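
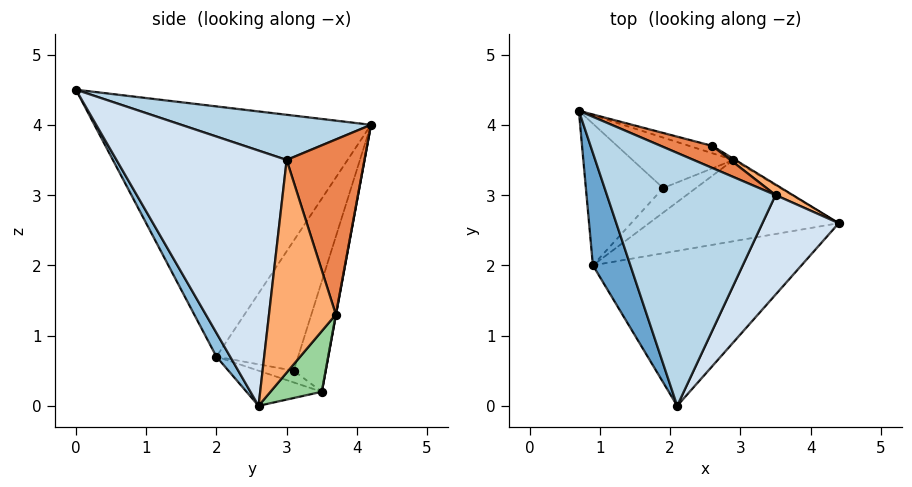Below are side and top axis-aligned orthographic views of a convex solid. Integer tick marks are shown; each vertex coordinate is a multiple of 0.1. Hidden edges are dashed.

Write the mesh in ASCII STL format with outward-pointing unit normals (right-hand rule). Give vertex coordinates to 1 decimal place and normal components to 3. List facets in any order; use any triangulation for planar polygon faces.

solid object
 facet normal -0.944 -0.298 0.141
  outer loop
   vertex 0.9 2.0 0.7
   vertex 2.1 0.0 4.5
   vertex 0.7 4.2 4.0
  endloop
 endfacet
 facet normal 0.055 -0.876 -0.478
  outer loop
   vertex 0.9 2.0 0.7
   vertex 4.4 2.6 0.0
   vertex 2.1 0.0 4.5
  endloop
 endfacet
 facet normal 0.254 0.197 0.947
  outer loop
   vertex 3.5 3.0 3.5
   vertex 0.7 4.2 4.0
   vertex 2.1 0.0 4.5
  endloop
 endfacet
 facet normal 0.904 -0.332 0.270
  outer loop
   vertex 3.5 3.0 3.5
   vertex 2.1 0.0 4.5
   vertex 4.4 2.6 0.0
  endloop
 endfacet
 facet normal 0.409 0.904 0.120
  outer loop
   vertex 3.5 3.0 3.5
   vertex 2.6 3.7 1.3
   vertex 0.7 4.2 4.0
  endloop
 endfacet
 facet normal 0.544 0.838 0.044
  outer loop
   vertex 3.5 3.0 3.5
   vertex 4.4 2.6 0.0
   vertex 2.6 3.7 1.3
  endloop
 endfacet
 facet normal -0.708 0.567 -0.421
  outer loop
   vertex 1.9 3.1 0.5
   vertex 0.9 2.0 0.7
   vertex 0.7 4.2 4.0
  endloop
 endfacet
 facet normal 0.008 0.984 -0.177
  outer loop
   vertex 2.9 3.5 0.2
   vertex 0.7 4.2 4.0
   vertex 2.6 3.7 1.3
  endloop
 endfacet
 facet normal -0.442 0.801 -0.403
  outer loop
   vertex 2.9 3.5 0.2
   vertex 1.9 3.1 0.5
   vertex 0.7 4.2 4.0
  endloop
 endfacet
 facet normal 0.513 0.858 -0.016
  outer loop
   vertex 2.9 3.5 0.2
   vertex 2.6 3.7 1.3
   vertex 4.4 2.6 0.0
  endloop
 endfacet
 facet normal -0.181 -0.085 -0.980
  outer loop
   vertex 2.9 3.5 0.2
   vertex 4.4 2.6 0.0
   vertex 0.9 2.0 0.7
  endloop
 endfacet
 facet normal -0.333 0.133 -0.933
  outer loop
   vertex 2.9 3.5 0.2
   vertex 0.9 2.0 0.7
   vertex 1.9 3.1 0.5
  endloop
 endfacet
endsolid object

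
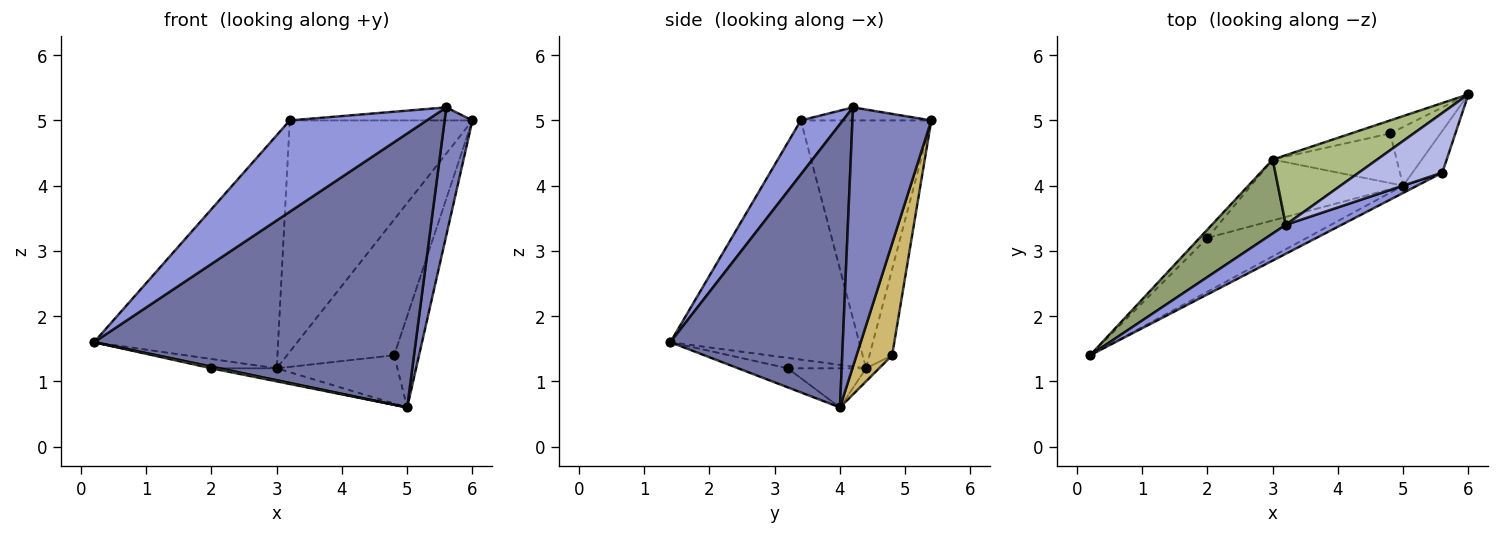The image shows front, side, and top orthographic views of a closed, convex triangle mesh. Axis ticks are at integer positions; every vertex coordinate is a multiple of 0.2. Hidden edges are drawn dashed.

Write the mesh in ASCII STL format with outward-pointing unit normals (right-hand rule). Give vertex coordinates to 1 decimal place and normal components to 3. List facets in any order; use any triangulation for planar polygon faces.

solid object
 facet normal 0.472 -0.881 -0.023
  outer loop
   vertex 5.0 4.0 0.6
   vertex 5.6 4.2 5.2
   vertex 0.2 1.4 1.6
  endloop
 endfacet
 facet normal 0.938 -0.331 -0.108
  outer loop
   vertex 5.0 4.0 0.6
   vertex 6.0 5.4 5.0
   vertex 5.6 4.2 5.2
  endloop
 endfacet
 facet normal 0.281 -0.915 0.290
  outer loop
   vertex 3.2 3.4 5.0
   vertex 0.2 1.4 1.6
   vertex 5.6 4.2 5.2
  endloop
 endfacet
 facet normal -0.151 0.211 0.966
  outer loop
   vertex 3.2 3.4 5.0
   vertex 5.6 4.2 5.2
   vertex 6.0 5.4 5.0
  endloop
 endfacet
 facet normal -0.699 0.681 0.216
  outer loop
   vertex 3.2 3.4 5.0
   vertex 3.0 4.4 1.2
   vertex 0.2 1.4 1.6
  endloop
 endfacet
 facet normal -0.565 0.790 0.238
  outer loop
   vertex 3.2 3.4 5.0
   vertex 6.0 5.4 5.0
   vertex 3.0 4.4 1.2
  endloop
 endfacet
 facet normal -0.188 -0.030 -0.982
  outer loop
   vertex 2.0 3.2 1.2
   vertex 5.0 4.0 0.6
   vertex 0.2 1.4 1.6
  endloop
 endfacet
 facet normal -0.666 0.555 -0.499
  outer loop
   vertex 2.0 3.2 1.2
   vertex 0.2 1.4 1.6
   vertex 3.0 4.4 1.2
  endloop
 endfacet
 facet normal -0.244 0.203 -0.948
  outer loop
   vertex 2.0 3.2 1.2
   vertex 3.0 4.4 1.2
   vertex 5.0 4.0 0.6
  endloop
 endfacet
 facet normal 0.769 0.538 -0.346
  outer loop
   vertex 4.8 4.8 1.4
   vertex 6.0 5.4 5.0
   vertex 5.0 4.0 0.6
  endloop
 endfacet
 facet normal -0.206 0.974 -0.094
  outer loop
   vertex 4.8 4.8 1.4
   vertex 3.0 4.4 1.2
   vertex 6.0 5.4 5.0
  endloop
 endfacet
 facet normal -0.075 0.696 -0.714
  outer loop
   vertex 4.8 4.8 1.4
   vertex 5.0 4.0 0.6
   vertex 3.0 4.4 1.2
  endloop
 endfacet
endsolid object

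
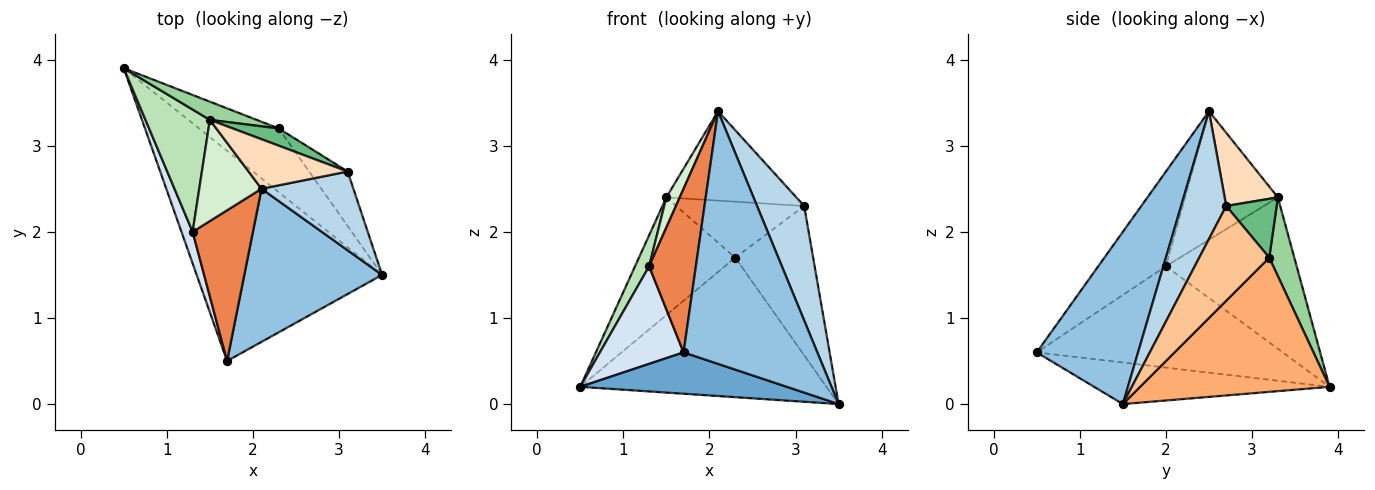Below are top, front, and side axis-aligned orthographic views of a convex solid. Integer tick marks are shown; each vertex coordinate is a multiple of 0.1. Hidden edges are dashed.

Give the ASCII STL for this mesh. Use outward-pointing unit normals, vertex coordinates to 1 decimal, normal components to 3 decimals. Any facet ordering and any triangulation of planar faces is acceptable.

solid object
 facet normal -0.215 -0.189 -0.958
  outer loop
   vertex 1.7 0.5 0.6
   vertex 0.5 3.9 0.2
   vertex 3.5 1.5 0.0
  endloop
 endfacet
 facet normal 0.544 -0.718 0.435
  outer loop
   vertex 2.1 2.5 3.4
   vertex 1.7 0.5 0.6
   vertex 3.5 1.5 0.0
  endloop
 endfacet
 facet normal 0.619 -0.647 0.445
  outer loop
   vertex 3.1 2.7 2.3
   vertex 2.1 2.5 3.4
   vertex 3.5 1.5 0.0
  endloop
 endfacet
 facet normal -0.942 -0.320 0.104
  outer loop
   vertex 1.3 2.0 1.6
   vertex 0.5 3.9 0.2
   vertex 1.7 0.5 0.6
  endloop
 endfacet
 facet normal -0.729 -0.504 0.464
  outer loop
   vertex 1.3 2.0 1.6
   vertex 1.7 0.5 0.6
   vertex 2.1 2.5 3.4
  endloop
 endfacet
 facet normal 0.573 0.745 -0.340
  outer loop
   vertex 2.3 3.2 1.7
   vertex 3.5 1.5 0.0
   vertex 0.5 3.9 0.2
  endloop
 endfacet
 facet normal 0.645 0.718 -0.262
  outer loop
   vertex 2.3 3.2 1.7
   vertex 3.1 2.7 2.3
   vertex 3.5 1.5 0.0
  endloop
 endfacet
 facet normal 0.337 0.823 0.456
  outer loop
   vertex 1.5 3.3 2.4
   vertex 2.1 2.5 3.4
   vertex 3.1 2.7 2.3
  endloop
 endfacet
 facet normal 0.353 0.894 0.275
  outer loop
   vertex 1.5 3.3 2.4
   vertex 3.1 2.7 2.3
   vertex 2.3 3.2 1.7
  endloop
 endfacet
 facet normal 0.249 0.957 0.148
  outer loop
   vertex 1.5 3.3 2.4
   vertex 2.3 3.2 1.7
   vertex 0.5 3.9 0.2
  endloop
 endfacet
 facet normal -0.916 -0.099 0.389
  outer loop
   vertex 1.5 3.3 2.4
   vertex 0.5 3.9 0.2
   vertex 1.3 2.0 1.6
  endloop
 endfacet
 facet normal -0.892 -0.129 0.432
  outer loop
   vertex 1.5 3.3 2.4
   vertex 1.3 2.0 1.6
   vertex 2.1 2.5 3.4
  endloop
 endfacet
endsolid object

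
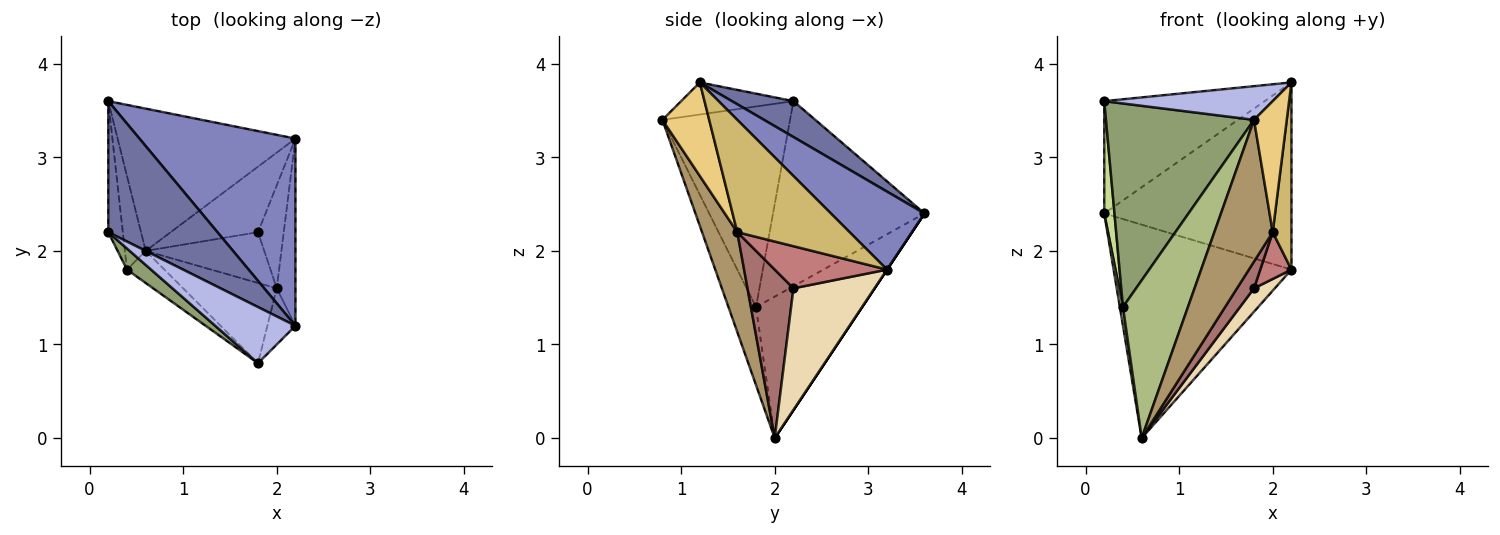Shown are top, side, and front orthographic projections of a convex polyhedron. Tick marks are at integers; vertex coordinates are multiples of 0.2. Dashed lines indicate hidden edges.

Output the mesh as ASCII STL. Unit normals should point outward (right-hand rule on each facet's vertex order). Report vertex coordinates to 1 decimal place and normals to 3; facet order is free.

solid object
 facet normal 0.242 0.631 0.737
  outer loop
   vertex 0.2 3.6 2.4
   vertex 0.2 2.2 3.6
   vertex 2.2 1.2 3.8
  endloop
 endfacet
 facet normal 0.333 0.667 0.667
  outer loop
   vertex 2.2 3.2 1.8
   vertex 0.2 3.6 2.4
   vertex 2.2 1.2 3.8
  endloop
 endfacet
 facet normal 0.000 0.832 -0.555
  outer loop
   vertex 2.2 3.2 1.8
   vertex 0.6 2.0 0.0
   vertex 0.2 3.6 2.4
  endloop
 endfacet
 facet normal -0.324 -0.487 0.811
  outer loop
   vertex 1.8 0.8 3.4
   vertex 2.2 1.2 3.8
   vertex 0.2 2.2 3.6
  endloop
 endfacet
 facet normal -0.651 -0.755 0.078
  outer loop
   vertex 0.4 1.8 1.4
   vertex 1.8 0.8 3.4
   vertex 0.2 2.2 3.6
  endloop
 endfacet
 facet normal -0.383 -0.905 -0.184
  outer loop
   vertex 0.4 1.8 1.4
   vertex 0.6 2.0 0.0
   vertex 1.8 0.8 3.4
  endloop
 endfacet
 facet normal -0.995 -0.067 -0.078
  outer loop
   vertex 0.4 1.8 1.4
   vertex 0.2 2.2 3.6
   vertex 0.2 3.6 2.4
  endloop
 endfacet
 facet normal -0.989 -0.029 -0.145
  outer loop
   vertex 0.4 1.8 1.4
   vertex 0.2 3.6 2.4
   vertex 0.6 2.0 0.0
  endloop
 endfacet
 facet normal 0.465 -0.770 -0.436
  outer loop
   vertex 2.0 1.6 2.2
   vertex 1.8 0.8 3.4
   vertex 0.6 2.0 0.0
  endloop
 endfacet
 facet normal 0.973 -0.162 -0.162
  outer loop
   vertex 2.0 1.6 2.2
   vertex 2.2 3.2 1.8
   vertex 2.2 1.2 3.8
  endloop
 endfacet
 facet normal 0.796 -0.557 -0.239
  outer loop
   vertex 2.0 1.6 2.2
   vertex 2.2 1.2 3.8
   vertex 1.8 0.8 3.4
  endloop
 endfacet
 facet normal 0.795 -0.204 -0.571
  outer loop
   vertex 1.8 2.2 1.6
   vertex 0.6 2.0 0.0
   vertex 2.2 3.2 1.8
  endloop
 endfacet
 facet normal 0.783 -0.290 -0.551
  outer loop
   vertex 1.8 2.2 1.6
   vertex 2.0 1.6 2.2
   vertex 0.6 2.0 0.0
  endloop
 endfacet
 facet normal 0.830 -0.231 -0.507
  outer loop
   vertex 1.8 2.2 1.6
   vertex 2.2 3.2 1.8
   vertex 2.0 1.6 2.2
  endloop
 endfacet
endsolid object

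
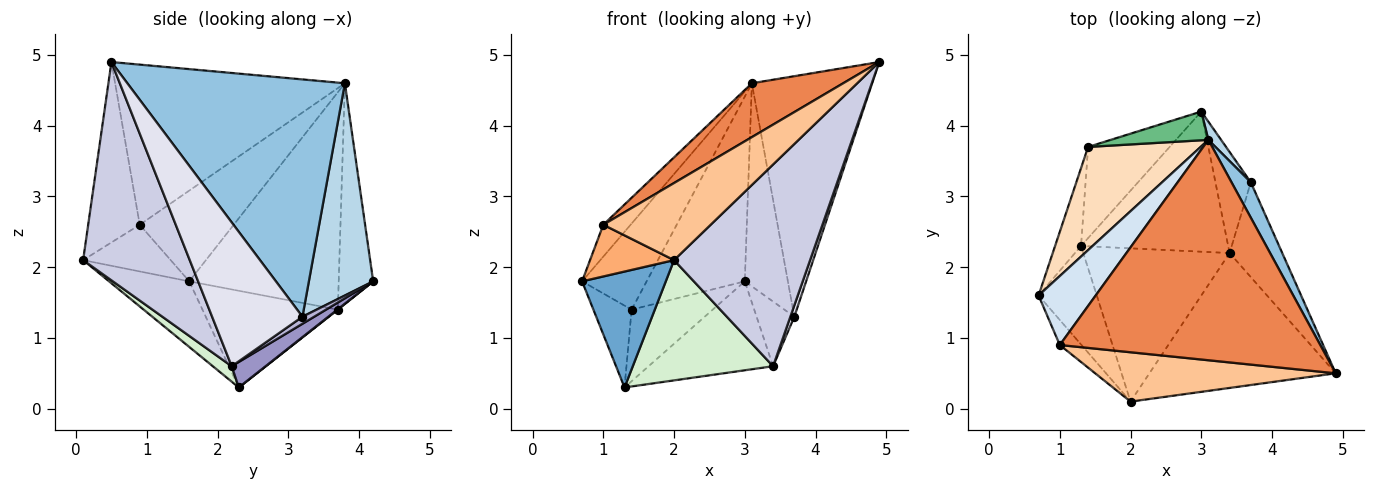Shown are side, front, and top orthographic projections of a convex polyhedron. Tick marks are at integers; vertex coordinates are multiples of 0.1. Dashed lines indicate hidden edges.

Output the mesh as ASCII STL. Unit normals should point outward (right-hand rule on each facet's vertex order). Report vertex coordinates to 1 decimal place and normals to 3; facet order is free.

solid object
 facet normal -0.590 -0.616 -0.523
  outer loop
   vertex 2.0 0.1 2.1
   vertex 0.7 1.6 1.8
   vertex 1.3 2.3 0.3
  endloop
 endfacet
 facet normal 0.873 0.483 0.071
  outer loop
   vertex 3.7 3.2 1.3
   vertex 3.1 3.8 4.6
   vertex 4.9 0.5 4.9
  endloop
 endfacet
 facet normal 0.830 0.556 0.050
  outer loop
   vertex 3.7 3.2 1.3
   vertex 3.0 4.2 1.8
   vertex 3.1 3.8 4.6
  endloop
 endfacet
 facet normal -0.822 0.239 0.517
  outer loop
   vertex 1.0 0.9 2.6
   vertex 3.1 3.8 4.6
   vertex 0.7 1.6 1.8
  endloop
 endfacet
 facet normal -0.513 -0.204 0.834
  outer loop
   vertex 1.0 0.9 2.6
   vertex 4.9 0.5 4.9
   vertex 3.1 3.8 4.6
  endloop
 endfacet
 facet normal -0.684 -0.656 -0.318
  outer loop
   vertex 1.0 0.9 2.6
   vertex 0.7 1.6 1.8
   vertex 2.0 0.1 2.1
  endloop
 endfacet
 facet normal -0.375 -0.781 0.500
  outer loop
   vertex 1.0 0.9 2.6
   vertex 2.0 0.1 2.1
   vertex 4.9 0.5 4.9
  endloop
 endfacet
 facet normal -0.829 0.358 0.429
  outer loop
   vertex 1.4 3.7 1.4
   vertex 0.7 1.6 1.8
   vertex 3.1 3.8 4.6
  endloop
 endfacet
 facet normal -0.328 0.933 0.145
  outer loop
   vertex 1.4 3.7 1.4
   vertex 3.1 3.8 4.6
   vertex 3.0 4.2 1.8
  endloop
 endfacet
 facet normal -0.932 0.263 -0.250
  outer loop
   vertex 1.4 3.7 1.4
   vertex 1.3 2.3 0.3
   vertex 0.7 1.6 1.8
  endloop
 endfacet
 facet normal 0.004 0.618 -0.786
  outer loop
   vertex 1.4 3.7 1.4
   vertex 3.0 4.2 1.8
   vertex 1.3 2.3 0.3
  endloop
 endfacet
 facet normal 0.083 -0.615 -0.784
  outer loop
   vertex 3.4 2.2 0.6
   vertex 2.0 0.1 2.1
   vertex 1.3 2.3 0.3
  endloop
 endfacet
 facet normal 0.145 0.530 -0.835
  outer loop
   vertex 3.4 2.2 0.6
   vertex 1.3 2.3 0.3
   vertex 3.0 4.2 1.8
  endloop
 endfacet
 facet normal 0.166 0.532 -0.831
  outer loop
   vertex 3.4 2.2 0.6
   vertex 3.0 4.2 1.8
   vertex 3.7 3.2 1.3
  endloop
 endfacet
 facet normal 0.546 -0.697 -0.466
  outer loop
   vertex 3.4 2.2 0.6
   vertex 4.9 0.5 4.9
   vertex 2.0 0.1 2.1
  endloop
 endfacet
 facet normal 0.938 -0.041 -0.344
  outer loop
   vertex 3.4 2.2 0.6
   vertex 3.7 3.2 1.3
   vertex 4.9 0.5 4.9
  endloop
 endfacet
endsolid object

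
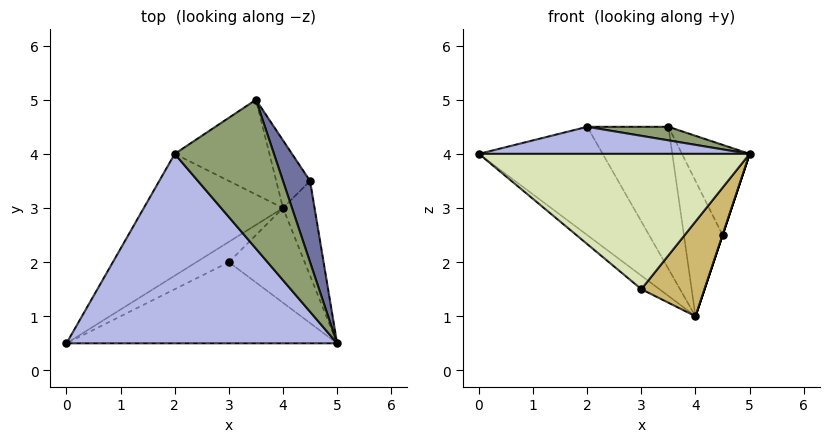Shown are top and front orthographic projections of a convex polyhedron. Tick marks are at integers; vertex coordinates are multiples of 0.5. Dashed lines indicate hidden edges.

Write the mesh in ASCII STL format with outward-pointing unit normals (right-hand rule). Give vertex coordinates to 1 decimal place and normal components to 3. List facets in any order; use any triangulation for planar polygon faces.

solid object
 facet normal 0.926 0.281 0.253
  outer loop
   vertex 4.5 3.5 2.5
   vertex 3.5 5.0 4.5
   vertex 5.0 0.5 4.0
  endloop
 endfacet
 facet normal 0.949 0.000 -0.316
  outer loop
   vertex 4.5 3.5 2.5
   vertex 5.0 0.5 4.0
   vertex 4.0 3.0 1.0
  endloop
 endfacet
 facet normal 0.408 0.816 -0.408
  outer loop
   vertex 4.5 3.5 2.5
   vertex 4.0 3.0 1.0
   vertex 3.5 5.0 4.5
  endloop
 endfacet
 facet normal 0.000 -0.141 0.990
  outer loop
   vertex 2.0 4.0 4.5
   vertex 0.0 0.5 4.0
   vertex 5.0 0.5 4.0
  endloop
 endfacet
 facet normal 0.060 -0.090 0.994
  outer loop
   vertex 2.0 4.0 4.5
   vertex 5.0 0.5 4.0
   vertex 3.5 5.0 4.5
  endloop
 endfacet
 facet normal -0.698 0.475 -0.535
  outer loop
   vertex 2.0 4.0 4.5
   vertex 4.0 3.0 1.0
   vertex 0.0 0.5 4.0
  endloop
 endfacet
 facet normal -0.485 0.728 -0.485
  outer loop
   vertex 2.0 4.0 4.5
   vertex 3.5 5.0 4.5
   vertex 4.0 3.0 1.0
  endloop
 endfacet
 facet normal 0.000 -0.857 -0.514
  outer loop
   vertex 3.0 2.0 1.5
   vertex 5.0 0.5 4.0
   vertex 0.0 0.5 4.0
  endloop
 endfacet
 facet normal -0.697 0.398 -0.597
  outer loop
   vertex 3.0 2.0 1.5
   vertex 0.0 0.5 4.0
   vertex 4.0 3.0 1.0
  endloop
 endfacet
 facet normal 0.333 -0.667 -0.667
  outer loop
   vertex 3.0 2.0 1.5
   vertex 4.0 3.0 1.0
   vertex 5.0 0.5 4.0
  endloop
 endfacet
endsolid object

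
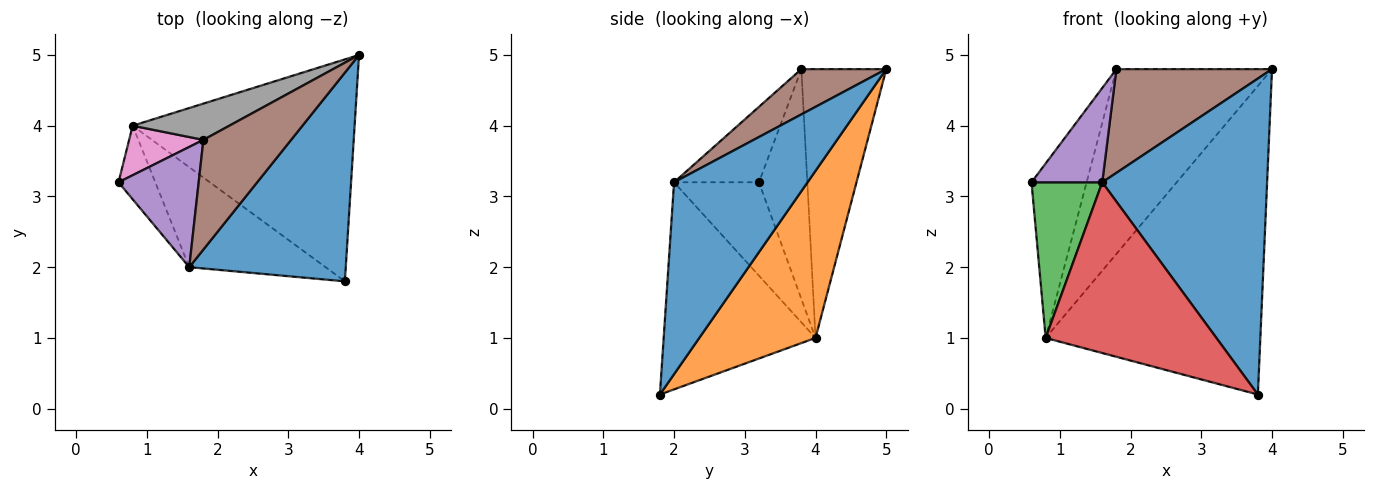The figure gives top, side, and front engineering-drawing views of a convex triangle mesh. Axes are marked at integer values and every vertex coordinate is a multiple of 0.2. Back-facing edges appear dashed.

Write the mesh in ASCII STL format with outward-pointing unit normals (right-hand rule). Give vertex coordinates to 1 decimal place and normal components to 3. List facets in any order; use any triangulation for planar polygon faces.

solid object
 facet normal 0.560 -0.691 0.457
  outer loop
   vertex 1.6 2.0 3.2
   vertex 3.8 1.8 0.2
   vertex 4.0 5.0 4.8
  endloop
 endfacet
 facet normal 0.402 0.743 -0.534
  outer loop
   vertex 0.8 4.0 1.0
   vertex 4.0 5.0 4.8
   vertex 3.8 1.8 0.2
  endloop
 endfacet
 facet normal -0.735 -0.613 -0.290
  outer loop
   vertex 0.8 4.0 1.0
   vertex 1.6 2.0 3.2
   vertex 0.6 3.2 3.2
  endloop
 endfacet
 facet normal -0.609 -0.685 -0.401
  outer loop
   vertex 0.8 4.0 1.0
   vertex 3.8 1.8 0.2
   vertex 1.6 2.0 3.2
  endloop
 endfacet
 facet normal -0.595 -0.496 0.632
  outer loop
   vertex 1.8 3.8 4.8
   vertex 0.6 3.2 3.2
   vertex 1.6 2.0 3.2
  endloop
 endfacet
 facet normal 0.351 -0.644 0.680
  outer loop
   vertex 1.8 3.8 4.8
   vertex 1.6 2.0 3.2
   vertex 4.0 5.0 4.8
  endloop
 endfacet
 facet normal -0.645 0.735 0.209
  outer loop
   vertex 1.8 3.8 4.8
   vertex 0.8 4.0 1.0
   vertex 0.6 3.2 3.2
  endloop
 endfacet
 facet normal -0.472 0.865 0.170
  outer loop
   vertex 1.8 3.8 4.8
   vertex 4.0 5.0 4.8
   vertex 0.8 4.0 1.0
  endloop
 endfacet
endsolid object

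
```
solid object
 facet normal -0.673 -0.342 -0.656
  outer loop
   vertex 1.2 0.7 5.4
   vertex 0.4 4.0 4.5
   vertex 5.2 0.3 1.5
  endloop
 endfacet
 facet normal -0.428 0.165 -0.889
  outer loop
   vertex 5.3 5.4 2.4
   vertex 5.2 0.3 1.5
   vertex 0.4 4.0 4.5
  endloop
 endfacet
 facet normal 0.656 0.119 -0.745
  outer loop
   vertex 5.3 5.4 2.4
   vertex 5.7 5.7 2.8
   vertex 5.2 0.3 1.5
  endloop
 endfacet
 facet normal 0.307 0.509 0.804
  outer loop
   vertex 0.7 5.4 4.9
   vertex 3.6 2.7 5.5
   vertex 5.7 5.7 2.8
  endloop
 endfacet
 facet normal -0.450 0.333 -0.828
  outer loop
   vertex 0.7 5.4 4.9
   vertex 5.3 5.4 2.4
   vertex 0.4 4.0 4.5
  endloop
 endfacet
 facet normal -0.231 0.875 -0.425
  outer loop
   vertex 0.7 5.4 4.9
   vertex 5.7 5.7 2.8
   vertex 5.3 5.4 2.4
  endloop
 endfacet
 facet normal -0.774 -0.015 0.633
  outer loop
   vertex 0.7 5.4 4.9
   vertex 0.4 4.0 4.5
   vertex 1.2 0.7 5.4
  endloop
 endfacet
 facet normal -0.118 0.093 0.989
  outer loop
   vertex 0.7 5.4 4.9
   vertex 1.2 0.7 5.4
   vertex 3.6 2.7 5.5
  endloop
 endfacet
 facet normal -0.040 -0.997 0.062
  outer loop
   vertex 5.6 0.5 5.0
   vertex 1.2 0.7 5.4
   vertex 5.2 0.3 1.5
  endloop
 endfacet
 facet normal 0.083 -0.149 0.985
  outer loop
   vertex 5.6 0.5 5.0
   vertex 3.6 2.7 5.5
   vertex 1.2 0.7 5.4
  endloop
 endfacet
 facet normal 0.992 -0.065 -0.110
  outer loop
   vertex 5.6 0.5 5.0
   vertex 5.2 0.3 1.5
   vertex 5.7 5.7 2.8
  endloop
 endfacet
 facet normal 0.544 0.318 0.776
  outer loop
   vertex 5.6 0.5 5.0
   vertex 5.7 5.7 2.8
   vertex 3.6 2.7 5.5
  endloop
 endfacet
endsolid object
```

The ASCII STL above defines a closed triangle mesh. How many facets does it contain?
12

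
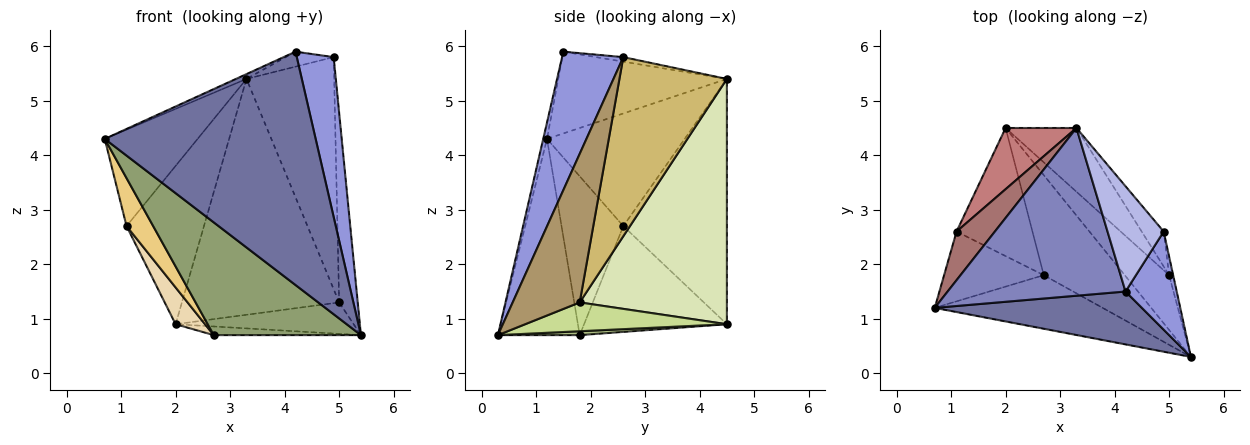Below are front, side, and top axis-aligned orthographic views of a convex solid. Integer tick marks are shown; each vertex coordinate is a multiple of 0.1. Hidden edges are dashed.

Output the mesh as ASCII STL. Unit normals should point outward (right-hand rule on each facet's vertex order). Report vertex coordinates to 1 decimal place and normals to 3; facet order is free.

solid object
 facet normal -0.017 -0.975 0.221
  outer loop
   vertex 4.2 1.5 5.9
   vertex 0.7 1.2 4.3
   vertex 5.4 0.3 0.7
  endloop
 endfacet
 facet normal -0.417 0.026 0.908
  outer loop
   vertex 4.2 1.5 5.9
   vertex 3.3 4.5 5.4
   vertex 0.7 1.2 4.3
  endloop
 endfacet
 facet normal 0.816 -0.492 0.302
  outer loop
   vertex 4.9 2.6 5.8
   vertex 4.2 1.5 5.9
   vertex 5.4 0.3 0.7
  endloop
 endfacet
 facet normal -0.080 0.141 0.987
  outer loop
   vertex 4.9 2.6 5.8
   vertex 3.3 4.5 5.4
   vertex 4.2 1.5 5.9
  endloop
 endfacet
 facet normal -0.448 -0.807 -0.384
  outer loop
   vertex 2.7 1.8 0.7
   vertex 5.4 0.3 0.7
   vertex 0.7 1.2 4.3
  endloop
 endfacet
 facet normal 0.048 0.086 -0.995
  outer loop
   vertex 2.7 1.8 0.7
   vertex 2.0 4.5 0.9
   vertex 5.4 0.3 0.7
  endloop
 endfacet
 facet normal 0.491 0.433 -0.756
  outer loop
   vertex 5.0 1.8 1.3
   vertex 5.4 0.3 0.7
   vertex 2.0 4.5 0.9
  endloop
 endfacet
 facet normal 0.670 0.716 -0.194
  outer loop
   vertex 5.0 1.8 1.3
   vertex 2.0 4.5 0.9
   vertex 3.3 4.5 5.4
  endloop
 endfacet
 facet normal 0.963 0.267 -0.026
  outer loop
   vertex 5.0 1.8 1.3
   vertex 4.9 2.6 5.8
   vertex 5.4 0.3 0.7
  endloop
 endfacet
 facet normal 0.771 0.629 -0.095
  outer loop
   vertex 5.0 1.8 1.3
   vertex 3.3 4.5 5.4
   vertex 4.9 2.6 5.8
  endloop
 endfacet
 facet normal -0.796 -0.343 -0.499
  outer loop
   vertex 1.1 2.6 2.7
   vertex 2.7 1.8 0.7
   vertex 0.7 1.2 4.3
  endloop
 endfacet
 facet normal -0.801 -0.165 -0.575
  outer loop
   vertex 1.1 2.6 2.7
   vertex 2.0 4.5 0.9
   vertex 2.7 1.8 0.7
  endloop
 endfacet
 facet normal -0.798 0.538 0.271
  outer loop
   vertex 1.1 2.6 2.7
   vertex 0.7 1.2 4.3
   vertex 3.3 4.5 5.4
  endloop
 endfacet
 facet normal -0.780 0.583 0.225
  outer loop
   vertex 1.1 2.6 2.7
   vertex 3.3 4.5 5.4
   vertex 2.0 4.5 0.9
  endloop
 endfacet
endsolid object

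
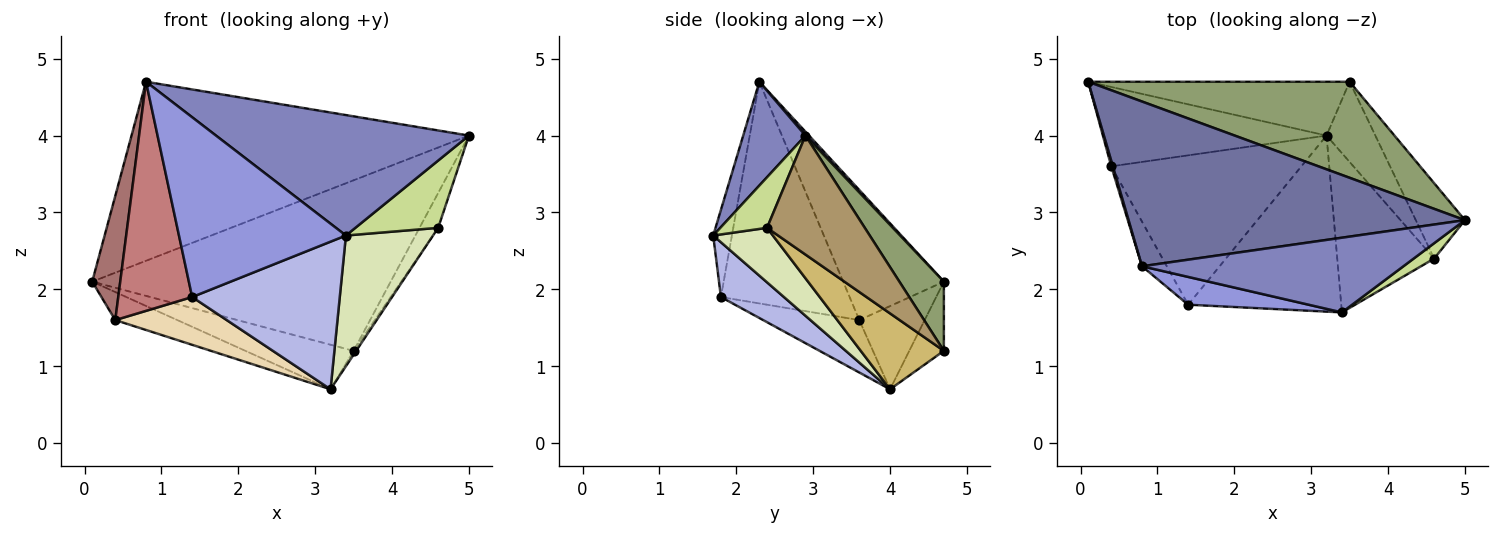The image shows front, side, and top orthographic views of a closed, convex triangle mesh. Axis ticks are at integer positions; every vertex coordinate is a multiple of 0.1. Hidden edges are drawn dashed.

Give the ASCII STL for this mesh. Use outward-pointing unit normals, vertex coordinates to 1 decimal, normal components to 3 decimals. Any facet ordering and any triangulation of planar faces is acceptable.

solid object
 facet normal 0.008 0.736 0.677
  outer loop
   vertex 0.8 2.3 4.7
   vertex 5.0 2.9 4.0
   vertex 0.1 4.7 2.1
  endloop
 endfacet
 facet normal 0.205 -0.832 0.516
  outer loop
   vertex 3.4 1.7 2.7
   vertex 5.0 2.9 4.0
   vertex 0.8 2.3 4.7
  endloop
 endfacet
 facet normal -0.110 -0.982 0.152
  outer loop
   vertex 1.4 1.8 1.9
   vertex 3.4 1.7 2.7
   vertex 0.8 2.3 4.7
  endloop
 endfacet
 facet normal 0.265 -0.620 -0.739
  outer loop
   vertex 1.4 1.8 1.9
   vertex 3.2 4.0 0.7
   vertex 3.4 1.7 2.7
  endloop
 endfacet
 facet normal 0.129 0.864 0.487
  outer loop
   vertex 3.5 4.7 1.2
   vertex 0.1 4.7 2.1
   vertex 5.0 2.9 4.0
  endloop
 endfacet
 facet normal -0.200 0.625 -0.755
  outer loop
   vertex 3.5 4.7 1.2
   vertex 3.2 4.0 0.7
   vertex 0.1 4.7 2.1
  endloop
 endfacet
 facet normal 0.482 -0.854 0.195
  outer loop
   vertex 4.6 2.4 2.8
   vertex 5.0 2.9 4.0
   vertex 3.4 1.7 2.7
  endloop
 endfacet
 facet normal 0.398 -0.582 -0.709
  outer loop
   vertex 4.6 2.4 2.8
   vertex 3.4 1.7 2.7
   vertex 3.2 4.0 0.7
  endloop
 endfacet
 facet normal 0.910 0.174 -0.376
  outer loop
   vertex 4.6 2.4 2.8
   vertex 3.5 4.7 1.2
   vertex 5.0 2.9 4.0
  endloop
 endfacet
 facet normal 0.841 0.026 -0.541
  outer loop
   vertex 4.6 2.4 2.8
   vertex 3.2 4.0 0.7
   vertex 3.5 4.7 1.2
  endloop
 endfacet
 facet normal -0.331 0.314 -0.890
  outer loop
   vertex 0.4 3.6 1.6
   vertex 0.1 4.7 2.1
   vertex 3.2 4.0 0.7
  endloop
 endfacet
 facet normal -0.254 -0.295 -0.921
  outer loop
   vertex 0.4 3.6 1.6
   vertex 3.2 4.0 0.7
   vertex 1.4 1.8 1.9
  endloop
 endfacet
 facet normal -0.963 -0.268 0.012
  outer loop
   vertex 0.4 3.6 1.6
   vertex 0.8 2.3 4.7
   vertex 0.1 4.7 2.1
  endloop
 endfacet
 facet normal -0.863 -0.496 -0.096
  outer loop
   vertex 0.4 3.6 1.6
   vertex 1.4 1.8 1.9
   vertex 0.8 2.3 4.7
  endloop
 endfacet
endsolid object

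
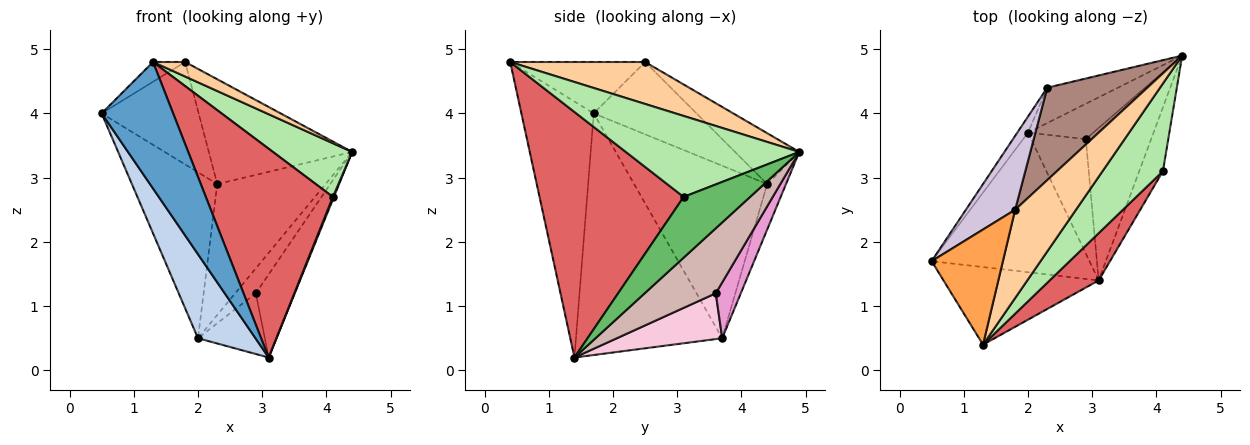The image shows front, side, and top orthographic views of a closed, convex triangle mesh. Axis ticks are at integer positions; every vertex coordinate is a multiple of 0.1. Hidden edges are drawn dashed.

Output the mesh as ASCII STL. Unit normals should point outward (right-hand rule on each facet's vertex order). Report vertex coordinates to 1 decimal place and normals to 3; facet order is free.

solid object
 facet normal -0.653 -0.646 -0.396
  outer loop
   vertex 1.3 0.4 4.8
   vertex 0.5 1.7 4.0
   vertex 3.1 1.4 0.2
  endloop
 endfacet
 facet normal -0.795 -0.313 -0.519
  outer loop
   vertex 2.0 3.7 0.5
   vertex 3.1 1.4 0.2
   vertex 0.5 1.7 4.0
  endloop
 endfacet
 facet normal -0.579 0.138 0.803
  outer loop
   vertex 1.8 2.5 4.8
   vertex 0.5 1.7 4.0
   vertex 1.3 0.4 4.8
  endloop
 endfacet
 facet normal 0.563 -0.134 0.816
  outer loop
   vertex 1.8 2.5 4.8
   vertex 1.3 0.4 4.8
   vertex 4.4 4.9 3.4
  endloop
 endfacet
 facet normal 0.932 -0.014 -0.363
  outer loop
   vertex 4.1 3.1 2.7
   vertex 3.1 1.4 0.2
   vertex 4.4 4.9 3.4
  endloop
 endfacet
 facet normal 0.753 -0.344 0.562
  outer loop
   vertex 4.1 3.1 2.7
   vertex 4.4 4.9 3.4
   vertex 1.3 0.4 4.8
  endloop
 endfacet
 facet normal 0.742 -0.654 0.148
  outer loop
   vertex 4.1 3.1 2.7
   vertex 1.3 0.4 4.8
   vertex 3.1 1.4 0.2
  endloop
 endfacet
 facet normal -0.841 0.539 -0.052
  outer loop
   vertex 2.3 4.4 2.9
   vertex 2.0 3.7 0.5
   vertex 0.5 1.7 4.0
  endloop
 endfacet
 facet normal -0.166 0.952 -0.257
  outer loop
   vertex 2.3 4.4 2.9
   vertex 4.4 4.9 3.4
   vertex 2.0 3.7 0.5
  endloop
 endfacet
 facet normal -0.652 0.615 0.444
  outer loop
   vertex 2.3 4.4 2.9
   vertex 0.5 1.7 4.0
   vertex 1.8 2.5 4.8
  endloop
 endfacet
 facet normal -0.319 0.711 0.627
  outer loop
   vertex 2.3 4.4 2.9
   vertex 1.8 2.5 4.8
   vertex 4.4 4.9 3.4
  endloop
 endfacet
 facet normal 0.658 0.360 -0.661
  outer loop
   vertex 2.9 3.6 1.2
   vertex 4.4 4.9 3.4
   vertex 3.1 1.4 0.2
  endloop
 endfacet
 facet normal 0.573 0.472 -0.670
  outer loop
   vertex 2.9 3.6 1.2
   vertex 2.0 3.7 0.5
   vertex 4.4 4.9 3.4
  endloop
 endfacet
 facet normal 0.594 0.377 -0.710
  outer loop
   vertex 2.9 3.6 1.2
   vertex 3.1 1.4 0.2
   vertex 2.0 3.7 0.5
  endloop
 endfacet
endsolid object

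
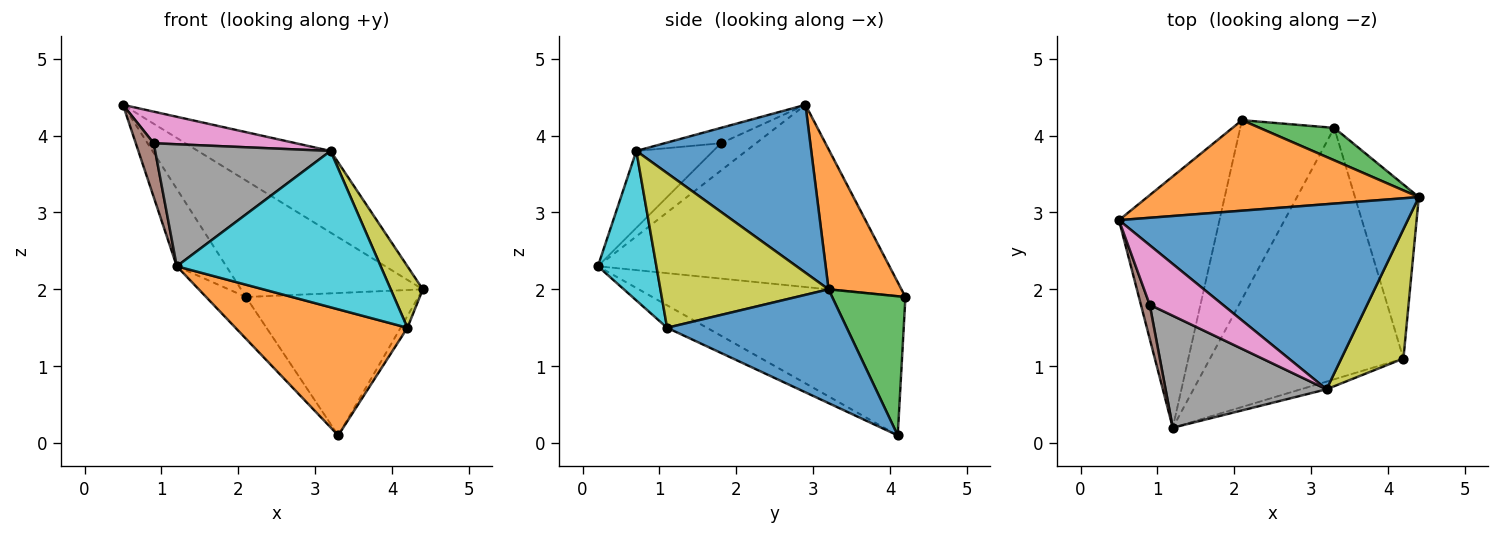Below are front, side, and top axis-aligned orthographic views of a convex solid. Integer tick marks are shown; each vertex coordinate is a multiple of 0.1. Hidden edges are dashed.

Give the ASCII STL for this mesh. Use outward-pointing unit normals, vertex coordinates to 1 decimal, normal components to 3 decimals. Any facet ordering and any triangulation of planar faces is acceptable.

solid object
 facet normal 0.470 0.356 0.808
  outer loop
   vertex 3.2 0.7 3.8
   vertex 4.4 3.2 2.0
   vertex 0.5 2.9 4.4
  endloop
 endfacet
 facet normal 0.302 0.753 0.585
  outer loop
   vertex 2.1 4.2 1.9
   vertex 0.5 2.9 4.4
   vertex 4.4 3.2 2.0
  endloop
 endfacet
 facet normal 0.383 0.901 0.205
  outer loop
   vertex 2.1 4.2 1.9
   vertex 4.4 3.2 2.0
   vertex 3.3 4.1 0.1
  endloop
 endfacet
 facet normal -0.866 0.147 -0.478
  outer loop
   vertex 2.1 4.2 1.9
   vertex 1.2 0.2 2.3
   vertex 0.5 2.9 4.4
  endloop
 endfacet
 facet normal -0.822 0.129 -0.555
  outer loop
   vertex 2.1 4.2 1.9
   vertex 3.3 4.1 0.1
   vertex 1.2 0.2 2.3
  endloop
 endfacet
 facet normal -0.856 -0.437 0.276
  outer loop
   vertex 0.9 1.8 3.9
   vertex 0.5 2.9 4.4
   vertex 1.2 0.2 2.3
  endloop
 endfacet
 facet normal -0.183 -0.461 0.868
  outer loop
   vertex 0.9 1.8 3.9
   vertex 3.2 0.7 3.8
   vertex 0.5 2.9 4.4
  endloop
 endfacet
 facet normal -0.307 -0.701 0.643
  outer loop
   vertex 0.9 1.8 3.9
   vertex 1.2 0.2 2.3
   vertex 3.2 0.7 3.8
  endloop
 endfacet
 facet normal 0.914 -0.174 0.367
  outer loop
   vertex 4.2 1.1 1.5
   vertex 4.4 3.2 2.0
   vertex 3.2 0.7 3.8
  endloop
 endfacet
 facet normal 0.275 -0.960 -0.047
  outer loop
   vertex 4.2 1.1 1.5
   vertex 3.2 0.7 3.8
   vertex 1.2 0.2 2.3
  endloop
 endfacet
 facet normal 0.872 0.033 -0.489
  outer loop
   vertex 4.2 1.1 1.5
   vertex 3.3 4.1 0.1
   vertex 4.4 3.2 2.0
  endloop
 endfacet
 facet normal -0.103 -0.446 -0.889
  outer loop
   vertex 4.2 1.1 1.5
   vertex 1.2 0.2 2.3
   vertex 3.3 4.1 0.1
  endloop
 endfacet
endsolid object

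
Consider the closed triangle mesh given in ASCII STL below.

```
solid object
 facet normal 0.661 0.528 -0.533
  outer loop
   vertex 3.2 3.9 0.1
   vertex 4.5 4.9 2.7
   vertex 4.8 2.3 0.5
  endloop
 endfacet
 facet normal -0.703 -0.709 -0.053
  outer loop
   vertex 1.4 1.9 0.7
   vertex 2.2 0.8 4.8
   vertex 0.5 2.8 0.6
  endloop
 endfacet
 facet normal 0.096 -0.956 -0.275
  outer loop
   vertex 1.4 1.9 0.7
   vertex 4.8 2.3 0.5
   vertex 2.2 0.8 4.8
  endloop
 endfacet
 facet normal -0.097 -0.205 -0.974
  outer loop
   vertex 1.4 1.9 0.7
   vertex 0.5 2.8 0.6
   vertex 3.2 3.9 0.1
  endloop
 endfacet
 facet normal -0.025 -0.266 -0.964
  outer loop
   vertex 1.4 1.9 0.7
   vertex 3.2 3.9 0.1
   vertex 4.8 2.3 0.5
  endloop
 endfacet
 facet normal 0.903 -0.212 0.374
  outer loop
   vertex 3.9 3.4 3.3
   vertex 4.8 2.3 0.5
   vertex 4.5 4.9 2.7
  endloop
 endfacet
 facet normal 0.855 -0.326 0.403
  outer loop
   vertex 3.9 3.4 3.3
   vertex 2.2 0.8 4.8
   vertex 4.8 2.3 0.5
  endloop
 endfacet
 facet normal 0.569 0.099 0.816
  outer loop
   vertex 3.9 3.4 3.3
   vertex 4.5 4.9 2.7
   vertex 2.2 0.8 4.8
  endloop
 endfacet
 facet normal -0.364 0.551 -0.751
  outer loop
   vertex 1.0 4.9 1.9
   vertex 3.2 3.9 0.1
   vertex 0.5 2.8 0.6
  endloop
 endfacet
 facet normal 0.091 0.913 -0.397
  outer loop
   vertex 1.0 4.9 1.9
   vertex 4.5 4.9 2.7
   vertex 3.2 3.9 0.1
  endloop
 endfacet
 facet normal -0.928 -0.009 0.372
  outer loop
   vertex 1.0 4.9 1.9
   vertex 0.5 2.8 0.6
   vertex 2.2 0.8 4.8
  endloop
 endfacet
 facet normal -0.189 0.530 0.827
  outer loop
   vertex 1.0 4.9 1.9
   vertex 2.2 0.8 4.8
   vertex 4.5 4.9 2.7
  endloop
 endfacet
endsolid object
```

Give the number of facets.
12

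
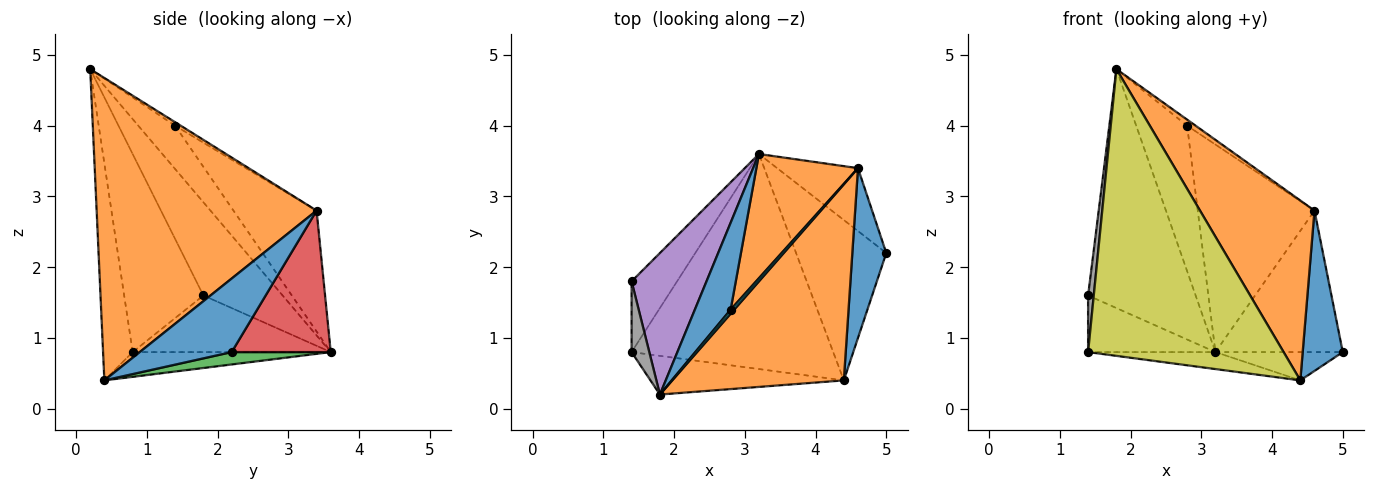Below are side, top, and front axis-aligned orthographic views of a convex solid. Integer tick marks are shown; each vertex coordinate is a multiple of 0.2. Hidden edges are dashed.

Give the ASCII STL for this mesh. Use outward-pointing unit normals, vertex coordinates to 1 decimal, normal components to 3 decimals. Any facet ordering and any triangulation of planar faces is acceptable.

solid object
 facet normal 0.844 -0.368 0.390
  outer loop
   vertex 4.6 3.4 2.8
   vertex 4.4 0.4 0.4
   vertex 5.0 2.2 0.8
  endloop
 endfacet
 facet normal 0.792 -0.412 0.449
  outer loop
   vertex 4.6 3.4 2.8
   vertex 1.8 0.2 4.8
   vertex 4.4 0.4 0.4
  endloop
 endfacet
 facet normal 0.134 0.172 -0.976
  outer loop
   vertex 3.2 3.6 0.8
   vertex 5.0 2.2 0.8
   vertex 4.4 0.4 0.4
  endloop
 endfacet
 facet normal 0.579 0.745 -0.331
  outer loop
   vertex 3.2 3.6 0.8
   vertex 4.6 3.4 2.8
   vertex 5.0 2.2 0.8
  endloop
 endfacet
 facet normal -0.535 0.727 0.430
  outer loop
   vertex 3.2 3.6 0.8
   vertex 1.4 1.8 1.6
   vertex 1.8 0.2 4.8
  endloop
 endfacet
 facet normal -0.697 0.448 -0.560
  outer loop
   vertex 1.4 0.8 0.8
   vertex 1.4 1.8 1.6
   vertex 3.2 3.6 0.8
  endloop
 endfacet
 facet normal -0.122 0.078 -0.990
  outer loop
   vertex 1.4 0.8 0.8
   vertex 3.2 3.6 0.8
   vertex 4.4 0.4 0.4
  endloop
 endfacet
 facet normal -0.994 -0.071 0.089
  outer loop
   vertex 1.4 0.8 0.8
   vertex 1.8 0.2 4.8
   vertex 1.4 1.8 1.6
  endloop
 endfacet
 facet normal -0.148 -0.980 -0.132
  outer loop
   vertex 1.4 0.8 0.8
   vertex 4.4 0.4 0.4
   vertex 1.8 0.2 4.8
  endloop
 endfacet
 facet normal -0.485 0.728 0.485
  outer loop
   vertex 2.8 1.4 4.0
   vertex 1.8 0.2 4.8
   vertex 4.6 3.4 2.8
  endloop
 endfacet
 facet normal -0.527 0.730 0.436
  outer loop
   vertex 2.8 1.4 4.0
   vertex 3.2 3.6 0.8
   vertex 1.8 0.2 4.8
  endloop
 endfacet
 facet normal -0.521 0.732 0.438
  outer loop
   vertex 2.8 1.4 4.0
   vertex 4.6 3.4 2.8
   vertex 3.2 3.6 0.8
  endloop
 endfacet
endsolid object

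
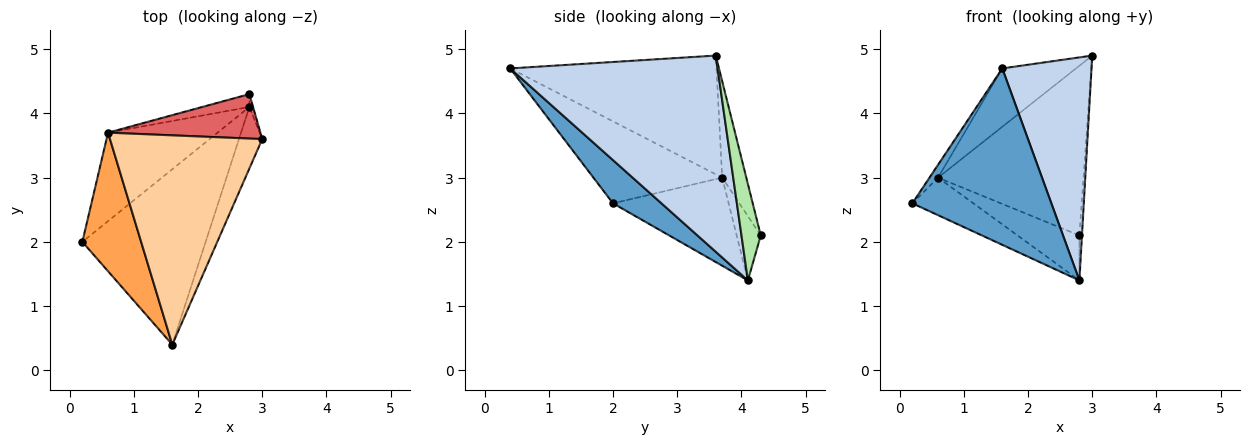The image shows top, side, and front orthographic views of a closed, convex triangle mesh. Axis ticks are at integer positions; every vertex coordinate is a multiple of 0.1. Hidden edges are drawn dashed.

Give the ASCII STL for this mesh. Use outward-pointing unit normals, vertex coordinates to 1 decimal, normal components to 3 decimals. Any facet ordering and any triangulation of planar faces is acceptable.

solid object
 facet normal 0.240 -0.688 -0.684
  outer loop
   vertex 2.8 4.1 1.4
   vertex 1.6 0.4 4.7
   vertex 0.2 2.0 2.6
  endloop
 endfacet
 facet normal 0.913 -0.393 -0.108
  outer loop
   vertex 2.8 4.1 1.4
   vertex 3.0 3.6 4.9
   vertex 1.6 0.4 4.7
  endloop
 endfacet
 facet normal -0.811 0.054 0.582
  outer loop
   vertex 0.6 3.7 3.0
   vertex 0.2 2.0 2.6
   vertex 1.6 0.4 4.7
  endloop
 endfacet
 facet normal -0.601 0.215 0.770
  outer loop
   vertex 0.6 3.7 3.0
   vertex 1.6 0.4 4.7
   vertex 3.0 3.6 4.9
  endloop
 endfacet
 facet normal -0.595 0.314 -0.740
  outer loop
   vertex 0.6 3.7 3.0
   vertex 2.8 4.1 1.4
   vertex 0.2 2.0 2.6
  endloop
 endfacet
 facet normal 0.991 0.132 -0.038
  outer loop
   vertex 2.8 4.3 2.1
   vertex 3.0 3.6 4.9
   vertex 2.8 4.1 1.4
  endloop
 endfacet
 facet normal -0.158 0.955 0.250
  outer loop
   vertex 2.8 4.3 2.1
   vertex 0.6 3.7 3.0
   vertex 3.0 3.6 4.9
  endloop
 endfacet
 facet normal -0.351 0.900 -0.257
  outer loop
   vertex 2.8 4.3 2.1
   vertex 2.8 4.1 1.4
   vertex 0.6 3.7 3.0
  endloop
 endfacet
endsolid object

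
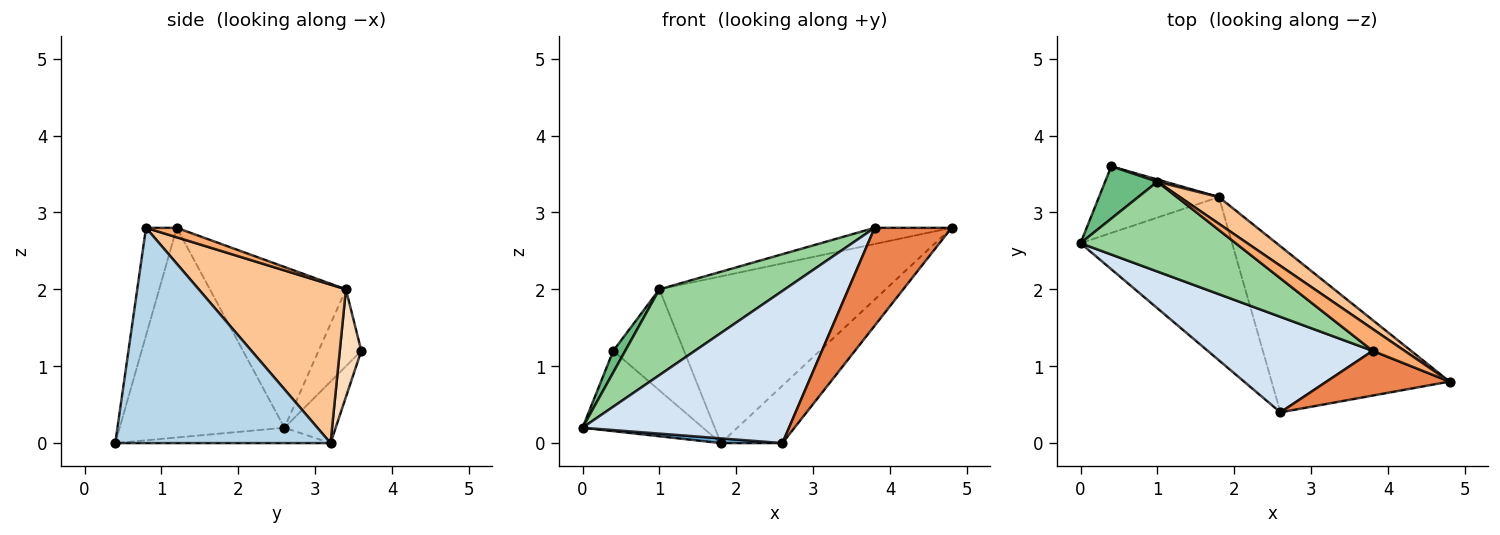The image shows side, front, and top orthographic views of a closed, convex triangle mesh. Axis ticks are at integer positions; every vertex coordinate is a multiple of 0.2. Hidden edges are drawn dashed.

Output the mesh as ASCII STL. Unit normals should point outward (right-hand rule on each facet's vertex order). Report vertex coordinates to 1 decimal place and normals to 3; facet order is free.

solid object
 facet normal -0.101 -0.029 -0.994
  outer loop
   vertex 1.8 3.2 0.0
   vertex 2.6 0.4 0.0
   vertex 0.0 2.6 0.2
  endloop
 endfacet
 facet normal -0.311 0.731 -0.607
  outer loop
   vertex 1.8 3.2 0.0
   vertex 0.0 2.6 0.2
   vertex 0.4 3.6 1.2
  endloop
 endfacet
 facet normal 0.753 0.215 -0.622
  outer loop
   vertex 1.8 3.2 0.0
   vertex 4.8 0.8 2.8
   vertex 2.6 0.4 0.0
  endloop
 endfacet
 facet normal -0.560 -0.702 0.440
  outer loop
   vertex 3.8 1.2 2.8
   vertex 0.0 2.6 0.2
   vertex 2.6 0.4 0.0
  endloop
 endfacet
 facet normal -0.342 -0.855 0.391
  outer loop
   vertex 3.8 1.2 2.8
   vertex 2.6 0.4 0.0
   vertex 4.8 0.8 2.8
  endloop
 endfacet
 facet normal 0.232 0.579 0.782
  outer loop
   vertex 1.0 3.4 2.0
   vertex 3.8 1.2 2.8
   vertex 4.8 0.8 2.8
  endloop
 endfacet
 facet normal 0.540 0.831 0.133
  outer loop
   vertex 1.0 3.4 2.0
   vertex 4.8 0.8 2.8
   vertex 1.8 3.2 0.0
  endloop
 endfacet
 facet normal 0.291 0.956 0.021
  outer loop
   vertex 1.0 3.4 2.0
   vertex 1.8 3.2 0.0
   vertex 0.4 3.6 1.2
  endloop
 endfacet
 facet normal -0.806 -0.226 0.548
  outer loop
   vertex 1.0 3.4 2.0
   vertex 0.4 3.6 1.2
   vertex 0.0 2.6 0.2
  endloop
 endfacet
 facet normal -0.600 -0.553 0.579
  outer loop
   vertex 1.0 3.4 2.0
   vertex 0.0 2.6 0.2
   vertex 3.8 1.2 2.8
  endloop
 endfacet
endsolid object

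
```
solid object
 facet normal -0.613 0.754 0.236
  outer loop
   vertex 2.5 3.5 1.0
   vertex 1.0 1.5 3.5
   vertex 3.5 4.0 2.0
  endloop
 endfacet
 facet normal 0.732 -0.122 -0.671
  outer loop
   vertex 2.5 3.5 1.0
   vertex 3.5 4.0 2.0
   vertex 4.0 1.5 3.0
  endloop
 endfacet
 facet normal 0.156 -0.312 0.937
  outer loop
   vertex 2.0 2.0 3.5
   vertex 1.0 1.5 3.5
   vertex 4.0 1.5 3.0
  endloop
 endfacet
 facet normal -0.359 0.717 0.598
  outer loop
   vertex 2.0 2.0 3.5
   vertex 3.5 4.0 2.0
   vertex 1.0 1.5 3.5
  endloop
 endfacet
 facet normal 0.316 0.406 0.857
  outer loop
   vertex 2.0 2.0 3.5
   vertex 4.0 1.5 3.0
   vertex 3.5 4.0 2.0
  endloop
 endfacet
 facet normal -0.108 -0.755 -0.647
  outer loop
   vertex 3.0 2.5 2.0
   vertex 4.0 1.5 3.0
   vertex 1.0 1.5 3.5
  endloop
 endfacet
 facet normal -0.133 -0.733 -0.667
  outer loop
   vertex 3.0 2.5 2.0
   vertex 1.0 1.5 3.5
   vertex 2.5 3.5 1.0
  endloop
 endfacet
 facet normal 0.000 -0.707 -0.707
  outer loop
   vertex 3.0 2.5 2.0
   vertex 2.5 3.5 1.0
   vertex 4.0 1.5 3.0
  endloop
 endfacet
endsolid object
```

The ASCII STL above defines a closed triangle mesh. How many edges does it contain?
12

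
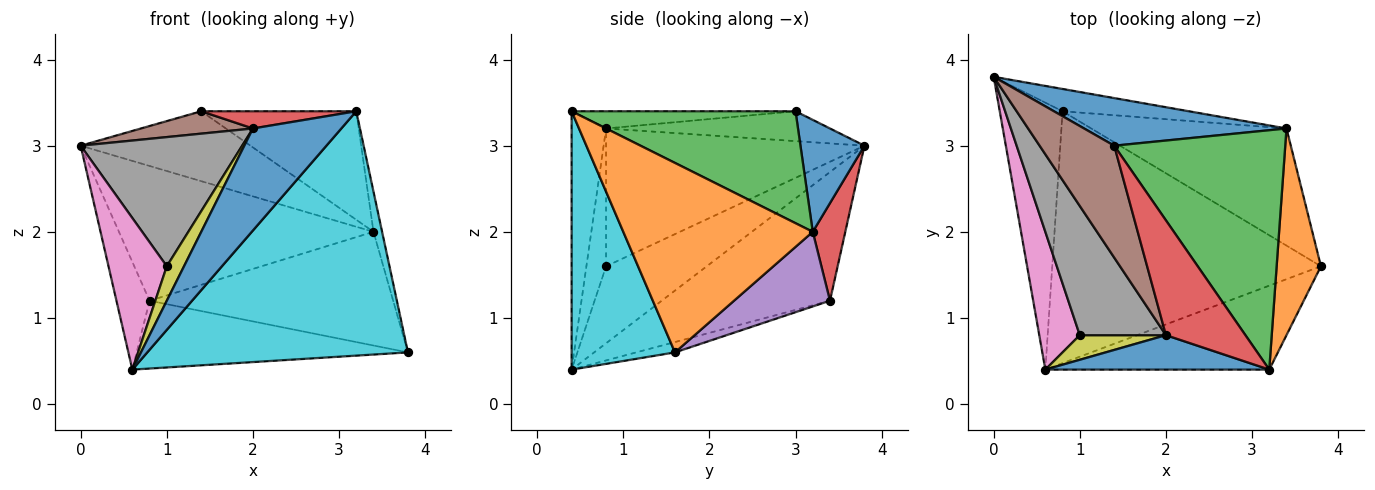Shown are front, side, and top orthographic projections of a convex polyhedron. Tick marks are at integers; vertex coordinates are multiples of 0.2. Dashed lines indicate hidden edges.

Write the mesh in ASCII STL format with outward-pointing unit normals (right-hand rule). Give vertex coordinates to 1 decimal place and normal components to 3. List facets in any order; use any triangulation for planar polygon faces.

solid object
 facet normal 0.297 0.789 0.538
  outer loop
   vertex 3.4 3.2 2.0
   vertex 0.0 3.8 3.0
   vertex 1.4 3.0 3.4
  endloop
 endfacet
 facet normal -0.885 0.174 -0.432
  outer loop
   vertex 0.8 3.4 1.2
   vertex 0.6 0.4 0.4
   vertex 0.0 3.8 3.0
  endloop
 endfacet
 facet normal -0.037 0.260 -0.965
  outer loop
   vertex 0.8 3.4 1.2
   vertex 3.8 1.6 0.6
   vertex 0.6 0.4 0.4
  endloop
 endfacet
 facet normal 0.125 0.979 -0.162
  outer loop
   vertex 0.8 3.4 1.2
   vertex 0.0 3.8 3.0
   vertex 3.4 3.2 2.0
  endloop
 endfacet
 facet normal 0.265 0.672 -0.692
  outer loop
   vertex 0.8 3.4 1.2
   vertex 3.4 3.2 2.0
   vertex 3.8 1.6 0.6
  endloop
 endfacet
 facet normal -0.365 -0.183 0.913
  outer loop
   vertex 2.0 0.8 3.2
   vertex 1.4 3.0 3.4
   vertex 0.0 3.8 3.0
  endloop
 endfacet
 facet normal -0.788 -0.456 0.415
  outer loop
   vertex 1.0 0.8 1.6
   vertex 0.0 3.8 3.0
   vertex 0.6 0.4 0.4
  endloop
 endfacet
 facet normal -0.749 -0.468 0.468
  outer loop
   vertex 1.0 0.8 1.6
   vertex 2.0 0.8 3.2
   vertex 0.0 3.8 3.0
  endloop
 endfacet
 facet normal -0.681 -0.596 0.426
  outer loop
   vertex 1.0 0.8 1.6
   vertex 0.6 0.4 0.4
   vertex 2.0 0.8 3.2
  endloop
 endfacet
 facet normal 0.351 -0.886 -0.304
  outer loop
   vertex 3.2 0.4 3.4
   vertex 0.6 0.4 0.4
   vertex 3.8 1.6 0.6
  endloop
 endfacet
 facet normal -0.346 -0.889 0.300
  outer loop
   vertex 3.2 0.4 3.4
   vertex 2.0 0.8 3.2
   vertex 0.6 0.4 0.4
  endloop
 endfacet
 facet normal 0.973 0.044 0.227
  outer loop
   vertex 3.2 0.4 3.4
   vertex 3.8 1.6 0.6
   vertex 3.4 3.2 2.0
  endloop
 endfacet
 facet normal 0.512 0.355 0.782
  outer loop
   vertex 3.2 0.4 3.4
   vertex 3.4 3.2 2.0
   vertex 1.4 3.0 3.4
  endloop
 endfacet
 facet normal -0.210 -0.145 0.967
  outer loop
   vertex 3.2 0.4 3.4
   vertex 1.4 3.0 3.4
   vertex 2.0 0.8 3.2
  endloop
 endfacet
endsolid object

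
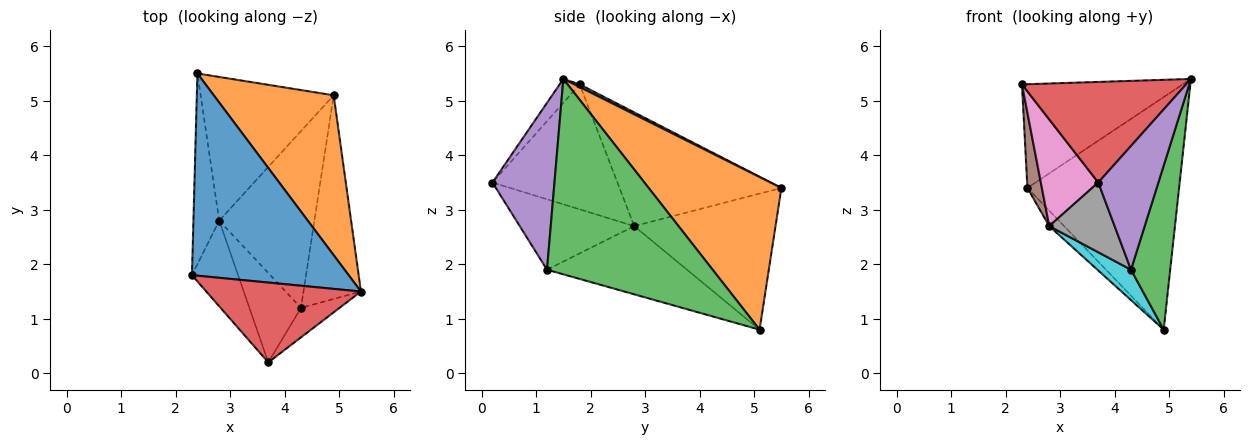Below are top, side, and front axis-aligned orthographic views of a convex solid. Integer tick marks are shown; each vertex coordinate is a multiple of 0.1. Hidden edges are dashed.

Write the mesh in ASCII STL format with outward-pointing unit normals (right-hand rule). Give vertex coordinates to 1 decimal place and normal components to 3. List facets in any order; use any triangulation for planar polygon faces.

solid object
 facet normal 0.015 0.456 0.890
  outer loop
   vertex 2.4 5.5 3.4
   vertex 2.3 1.8 5.3
   vertex 5.4 1.5 5.4
  endloop
 endfacet
 facet normal 0.585 0.668 0.460
  outer loop
   vertex 4.9 5.1 0.8
   vertex 2.4 5.5 3.4
   vertex 5.4 1.5 5.4
  endloop
 endfacet
 facet normal 0.936 -0.222 -0.275
  outer loop
   vertex 4.3 1.2 1.9
   vertex 4.9 5.1 0.8
   vertex 5.4 1.5 5.4
  endloop
 endfacet
 facet normal -0.095 -0.780 0.619
  outer loop
   vertex 3.7 0.2 3.5
   vertex 5.4 1.5 5.4
   vertex 2.3 1.8 5.3
  endloop
 endfacet
 facet normal 0.708 -0.687 -0.164
  outer loop
   vertex 3.7 0.2 3.5
   vertex 4.3 1.2 1.9
   vertex 5.4 1.5 5.4
  endloop
 endfacet
 facet normal -0.972 -0.087 -0.220
  outer loop
   vertex 2.8 2.8 2.7
   vertex 2.3 1.8 5.3
   vertex 2.4 5.5 3.4
  endloop
 endfacet
 facet normal -0.861 -0.396 -0.318
  outer loop
   vertex 2.8 2.8 2.7
   vertex 3.7 0.2 3.5
   vertex 2.3 1.8 5.3
  endloop
 endfacet
 facet normal -0.733 -0.419 -0.536
  outer loop
   vertex 2.8 2.8 2.7
   vertex 4.3 1.2 1.9
   vertex 3.7 0.2 3.5
  endloop
 endfacet
 facet normal -0.713 0.075 -0.697
  outer loop
   vertex 2.8 2.8 2.7
   vertex 2.4 5.5 3.4
   vertex 4.9 5.1 0.8
  endloop
 endfacet
 facet normal -0.577 -0.138 -0.805
  outer loop
   vertex 2.8 2.8 2.7
   vertex 4.9 5.1 0.8
   vertex 4.3 1.2 1.9
  endloop
 endfacet
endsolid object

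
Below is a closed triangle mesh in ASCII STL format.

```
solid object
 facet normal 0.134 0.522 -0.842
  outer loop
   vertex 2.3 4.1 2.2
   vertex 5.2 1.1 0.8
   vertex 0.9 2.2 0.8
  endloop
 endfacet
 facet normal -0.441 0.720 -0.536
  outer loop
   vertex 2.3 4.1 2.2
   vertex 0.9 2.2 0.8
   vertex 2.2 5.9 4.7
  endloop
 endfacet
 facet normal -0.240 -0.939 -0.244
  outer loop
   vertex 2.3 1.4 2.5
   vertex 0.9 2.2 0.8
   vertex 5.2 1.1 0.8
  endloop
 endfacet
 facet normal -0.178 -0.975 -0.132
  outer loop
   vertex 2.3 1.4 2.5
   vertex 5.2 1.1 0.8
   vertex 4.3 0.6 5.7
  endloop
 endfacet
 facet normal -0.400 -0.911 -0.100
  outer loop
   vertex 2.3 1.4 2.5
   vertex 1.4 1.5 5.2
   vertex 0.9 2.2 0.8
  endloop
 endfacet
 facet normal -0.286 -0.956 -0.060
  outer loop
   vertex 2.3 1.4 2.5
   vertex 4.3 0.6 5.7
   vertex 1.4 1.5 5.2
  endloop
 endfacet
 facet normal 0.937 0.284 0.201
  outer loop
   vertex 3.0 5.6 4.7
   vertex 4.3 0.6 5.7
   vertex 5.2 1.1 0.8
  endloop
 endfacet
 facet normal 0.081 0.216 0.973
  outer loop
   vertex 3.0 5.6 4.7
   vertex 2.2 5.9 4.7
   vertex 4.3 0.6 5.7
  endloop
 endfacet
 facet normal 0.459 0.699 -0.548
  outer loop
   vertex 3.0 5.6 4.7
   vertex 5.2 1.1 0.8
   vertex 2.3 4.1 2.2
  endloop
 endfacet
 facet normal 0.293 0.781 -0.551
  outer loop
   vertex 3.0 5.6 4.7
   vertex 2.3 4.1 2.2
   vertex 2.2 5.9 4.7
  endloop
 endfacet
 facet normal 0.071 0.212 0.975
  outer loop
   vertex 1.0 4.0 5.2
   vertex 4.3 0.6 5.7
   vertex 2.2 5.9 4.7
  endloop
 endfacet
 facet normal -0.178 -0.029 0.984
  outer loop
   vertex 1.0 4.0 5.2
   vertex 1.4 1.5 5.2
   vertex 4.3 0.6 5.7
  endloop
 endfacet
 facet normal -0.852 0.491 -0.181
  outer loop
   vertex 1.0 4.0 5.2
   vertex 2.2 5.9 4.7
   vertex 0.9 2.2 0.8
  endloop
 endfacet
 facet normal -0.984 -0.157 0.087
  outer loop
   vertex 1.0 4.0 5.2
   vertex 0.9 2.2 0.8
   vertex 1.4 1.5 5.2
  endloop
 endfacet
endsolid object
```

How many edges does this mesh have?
21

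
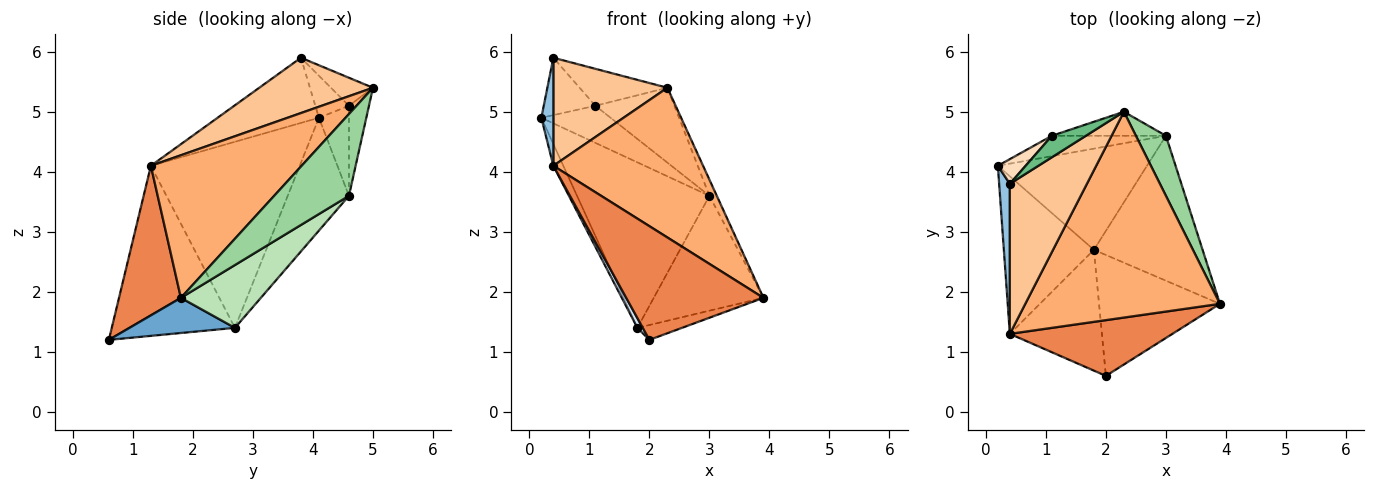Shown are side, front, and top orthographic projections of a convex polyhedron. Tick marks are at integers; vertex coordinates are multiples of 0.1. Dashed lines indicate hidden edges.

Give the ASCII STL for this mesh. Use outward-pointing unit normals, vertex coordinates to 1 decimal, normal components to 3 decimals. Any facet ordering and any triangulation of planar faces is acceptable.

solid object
 facet normal 0.277 0.117 -0.954
  outer loop
   vertex 1.8 2.7 1.4
   vertex 3.9 1.8 1.9
   vertex 2.0 0.6 1.2
  endloop
 endfacet
 facet normal -0.980 -0.116 0.161
  outer loop
   vertex 0.4 1.3 4.1
   vertex 0.4 3.8 5.9
   vertex 0.2 4.1 4.9
  endloop
 endfacet
 facet normal -0.899 0.060 -0.435
  outer loop
   vertex 0.4 1.3 4.1
   vertex 0.2 4.1 4.9
   vertex 1.8 2.7 1.4
  endloop
 endfacet
 facet normal -0.879 -0.038 -0.476
  outer loop
   vertex 0.4 1.3 4.1
   vertex 1.8 2.7 1.4
   vertex 2.0 0.6 1.2
  endloop
 endfacet
 facet normal 0.375 -0.832 0.408
  outer loop
   vertex 0.4 1.3 4.1
   vertex 2.0 0.6 1.2
   vertex 3.9 1.8 1.9
  endloop
 endfacet
 facet normal 0.510 -0.506 0.696
  outer loop
   vertex 0.4 1.3 4.1
   vertex 3.9 1.8 1.9
   vertex 2.3 5.0 5.4
  endloop
 endfacet
 facet normal 0.503 -0.505 0.701
  outer loop
   vertex 0.4 1.3 4.1
   vertex 2.3 5.0 5.4
   vertex 0.4 3.8 5.9
  endloop
 endfacet
 facet normal -0.513 0.788 0.339
  outer loop
   vertex 1.1 4.6 5.1
   vertex 0.2 4.1 4.9
   vertex 0.4 3.8 5.9
  endloop
 endfacet
 facet normal -0.382 0.799 0.464
  outer loop
   vertex 1.1 4.6 5.1
   vertex 0.4 3.8 5.9
   vertex 2.3 5.0 5.4
  endloop
 endfacet
 facet normal 0.935 0.092 0.343
  outer loop
   vertex 3.0 4.6 3.6
   vertex 2.3 5.0 5.4
   vertex 3.9 1.8 1.9
  endloop
 endfacet
 facet normal 0.413 0.566 -0.714
  outer loop
   vertex 3.0 4.6 3.6
   vertex 3.9 1.8 1.9
   vertex 1.8 2.7 1.4
  endloop
 endfacet
 facet normal -0.234 0.926 -0.297
  outer loop
   vertex 3.0 4.6 3.6
   vertex 1.1 4.6 5.1
   vertex 2.3 5.0 5.4
  endloop
 endfacet
 facet normal -0.367 0.794 -0.485
  outer loop
   vertex 3.0 4.6 3.6
   vertex 1.8 2.7 1.4
   vertex 0.2 4.1 4.9
  endloop
 endfacet
 facet normal -0.355 0.819 -0.450
  outer loop
   vertex 3.0 4.6 3.6
   vertex 0.2 4.1 4.9
   vertex 1.1 4.6 5.1
  endloop
 endfacet
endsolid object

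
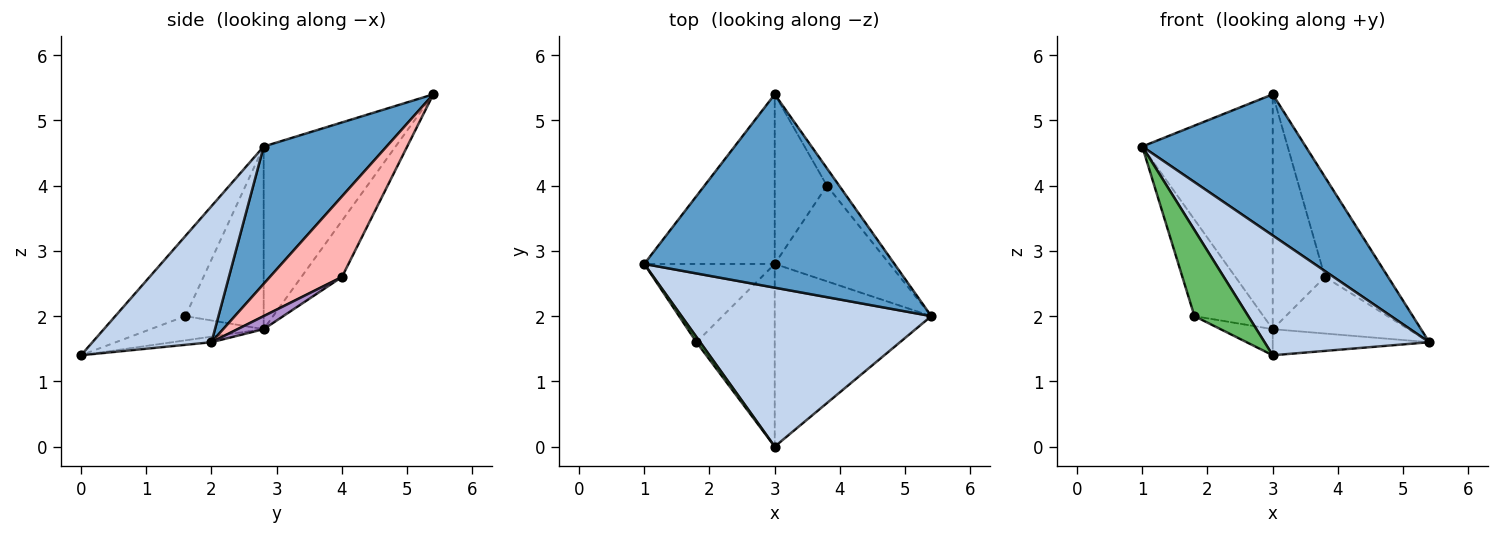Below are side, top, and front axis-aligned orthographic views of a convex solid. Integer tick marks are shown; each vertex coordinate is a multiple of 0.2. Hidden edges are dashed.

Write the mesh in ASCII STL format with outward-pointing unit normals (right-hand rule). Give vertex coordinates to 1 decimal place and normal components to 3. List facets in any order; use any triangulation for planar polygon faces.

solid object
 facet normal 0.405 -0.539 0.738
  outer loop
   vertex 3.0 5.4 5.4
   vertex 1.0 2.8 4.6
   vertex 5.4 2.0 1.6
  endloop
 endfacet
 facet normal 0.399 -0.552 0.732
  outer loop
   vertex 3.0 0.0 1.4
   vertex 5.4 2.0 1.6
   vertex 1.0 2.8 4.6
  endloop
 endfacet
 facet normal -0.634 0.627 -0.453
  outer loop
   vertex 3.0 2.8 1.8
   vertex 1.0 2.8 4.6
   vertex 3.0 5.4 5.4
  endloop
 endfacet
 facet normal -0.035 0.141 -0.989
  outer loop
   vertex 3.0 2.8 1.8
   vertex 5.4 2.0 1.6
   vertex 3.0 0.0 1.4
  endloop
 endfacet
 facet normal -0.793 -0.608 0.037
  outer loop
   vertex 1.8 1.6 2.0
   vertex 3.0 0.0 1.4
   vertex 1.0 2.8 4.6
  endloop
 endfacet
 facet normal -0.661 0.583 -0.472
  outer loop
   vertex 1.8 1.6 2.0
   vertex 1.0 2.8 4.6
   vertex 3.0 2.8 1.8
  endloop
 endfacet
 facet normal -0.293 0.135 -0.947
  outer loop
   vertex 1.8 1.6 2.0
   vertex 3.0 2.8 1.8
   vertex 3.0 0.0 1.4
  endloop
 endfacet
 facet normal 0.747 0.655 -0.114
  outer loop
   vertex 3.8 4.0 2.6
   vertex 3.0 5.4 5.4
   vertex 5.4 2.0 1.6
  endloop
 endfacet
 facet normal 0.097 0.506 -0.857
  outer loop
   vertex 3.8 4.0 2.6
   vertex 5.4 2.0 1.6
   vertex 3.0 2.8 1.8
  endloop
 endfacet
 facet normal -0.533 0.686 -0.495
  outer loop
   vertex 3.8 4.0 2.6
   vertex 3.0 2.8 1.8
   vertex 3.0 5.4 5.4
  endloop
 endfacet
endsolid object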